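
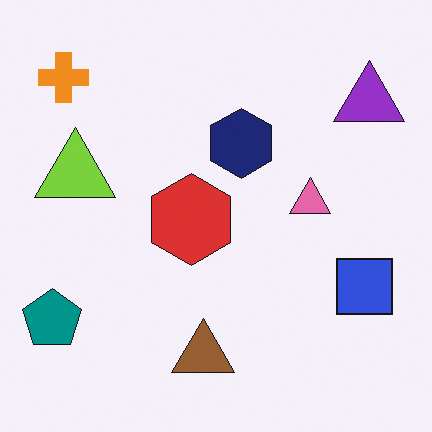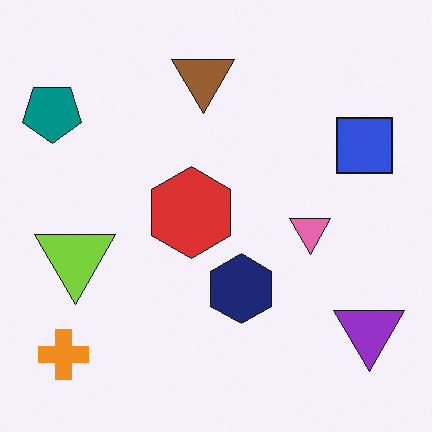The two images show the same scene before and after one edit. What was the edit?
The transformation is: flipped vertically (top ↔ bottom).

The orange cross is in the top-left of the first image and the bottom-left of the second — shapes on opposite sides of the horizontal midline have swapped in a mirror flip.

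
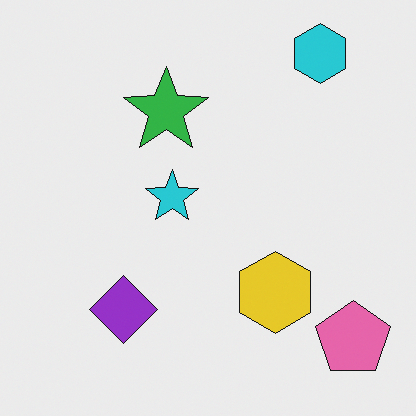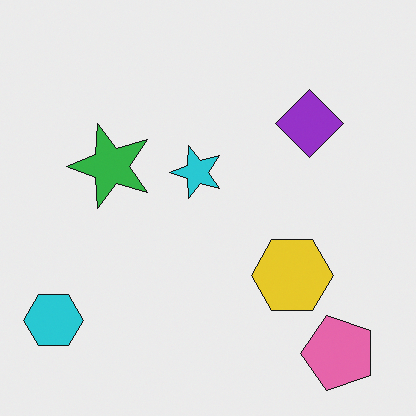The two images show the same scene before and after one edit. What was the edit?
Transposed (reflected across the top-left ↔ bottom-right diagonal).

Shapes have swapped their row and column positions — what was in the top-right is now in the bottom-left — a diagonal reflection.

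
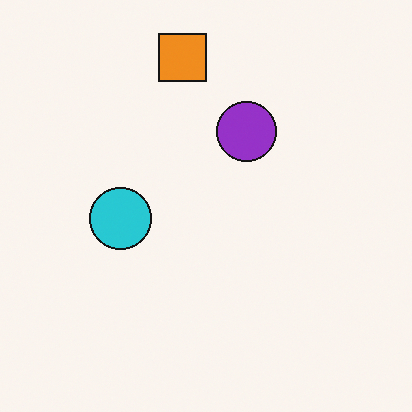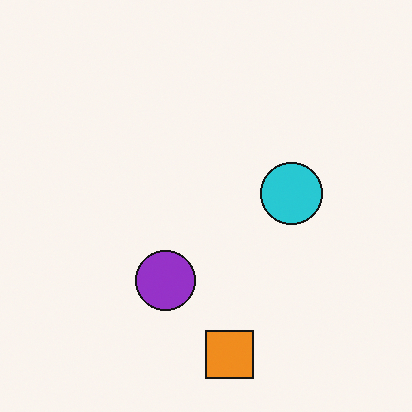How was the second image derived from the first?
The transformation is: rotated 180°.

The orange square sits in the top of the first image and the bottom of the second — consistent with a whole-image 180° rotation.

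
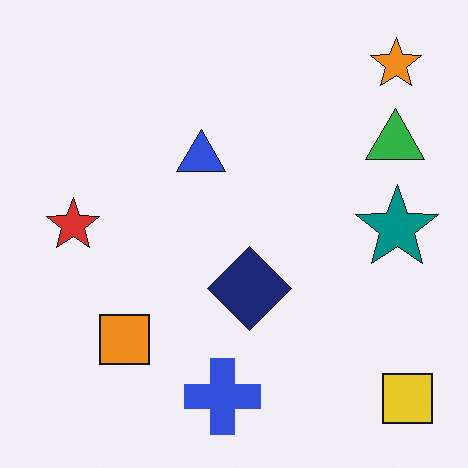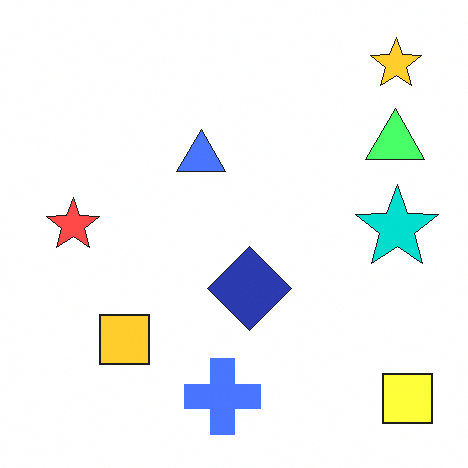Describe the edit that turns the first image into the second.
Brightened a lot.

Every pixel — background and shapes alike — is uniformly brightened.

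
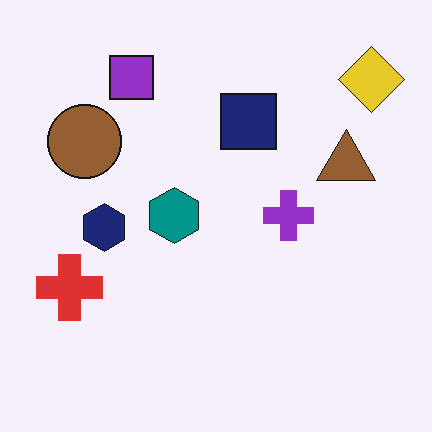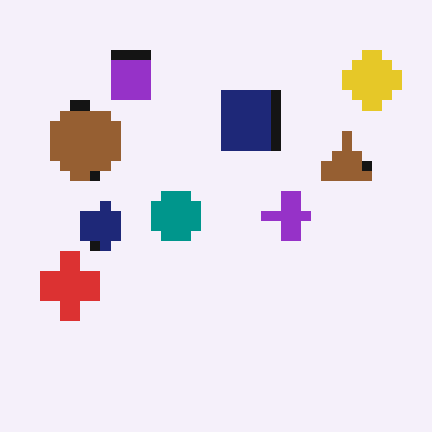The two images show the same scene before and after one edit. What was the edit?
This is the original image coarsely pixelated.

Shapes are reduced to large square blocks; fine edges and outlines are lost — a downscale-then-upscale (mosaic) effect.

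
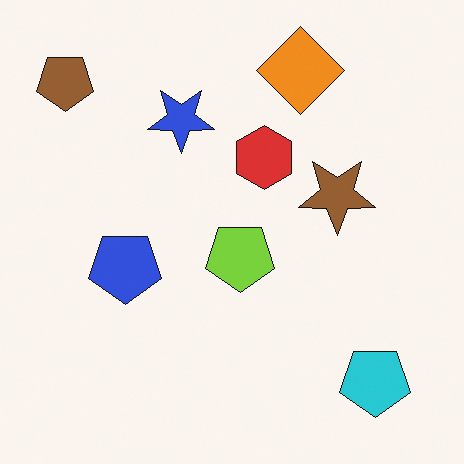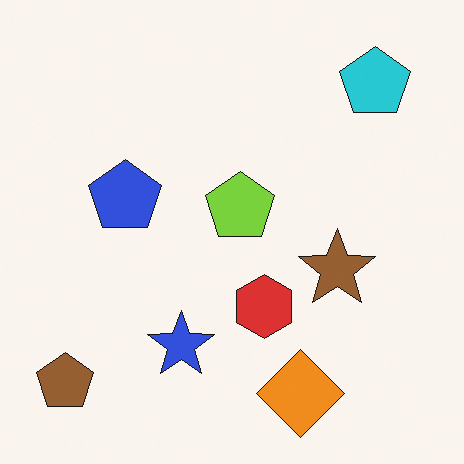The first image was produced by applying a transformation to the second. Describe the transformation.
It was flipped vertically (top ↔ bottom).

The orange diamond is in the bottom of the second image and the top of the first — shapes on opposite sides of the horizontal midline have swapped in a mirror flip.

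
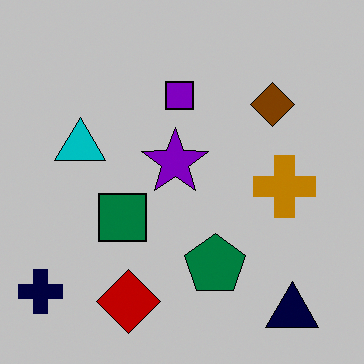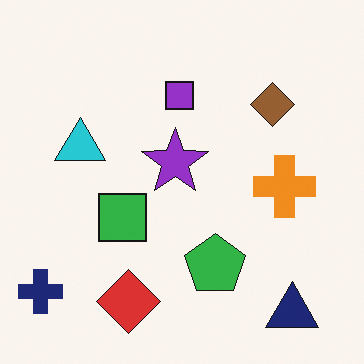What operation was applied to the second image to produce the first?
Aggressively posterized.

Each flat color has snapped to a coarser quantized level — most visibly, the near-white background has dropped to a flat grey.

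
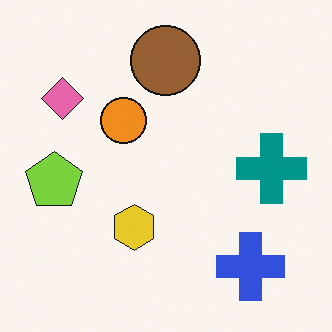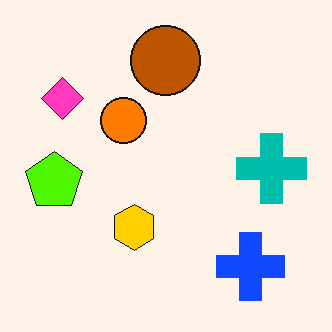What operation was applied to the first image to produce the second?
The transformation is: heavily oversaturated.

All colors are more vivid — a global saturation change.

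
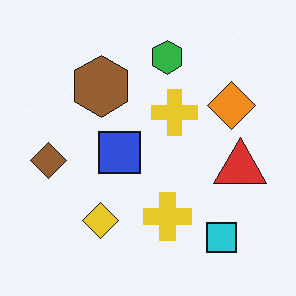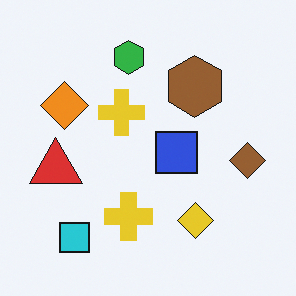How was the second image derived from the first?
Flipped horizontally (left ↔ right).

The brown diamond is in the left of the first image and the right of the second — shapes on opposite sides of the vertical midline have swapped in a mirror flip.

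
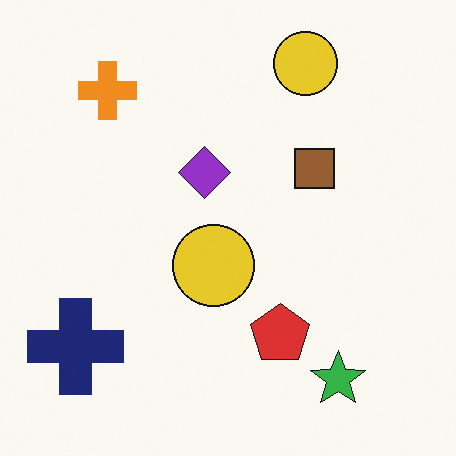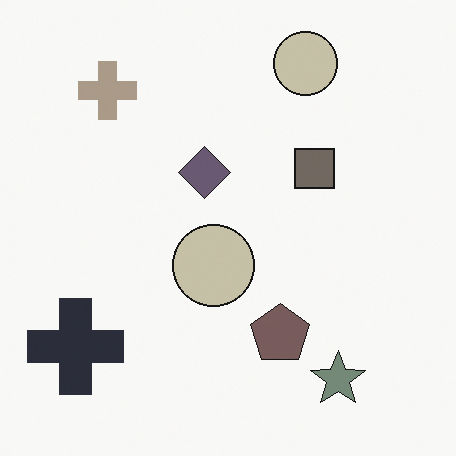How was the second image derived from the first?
The second image is the first made much more muted (saturation change).

All colors are more muted and greyish — a global saturation change.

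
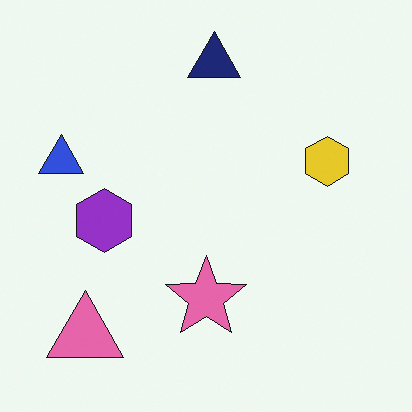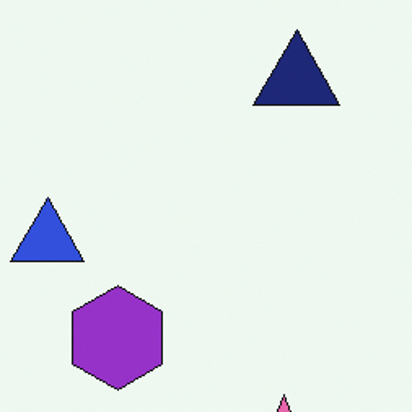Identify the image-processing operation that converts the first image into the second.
The transformation is: cropped tightly and scaled back up.

The visible shapes are larger and the field of view is narrower; shapes near the original edges may be partly or wholly outside the frame — a crop-and-rescale.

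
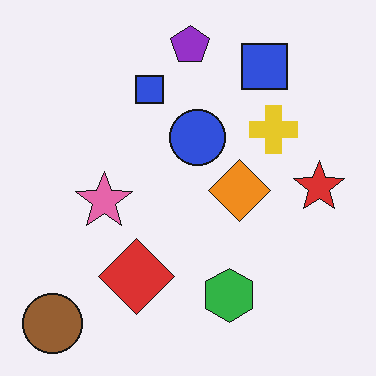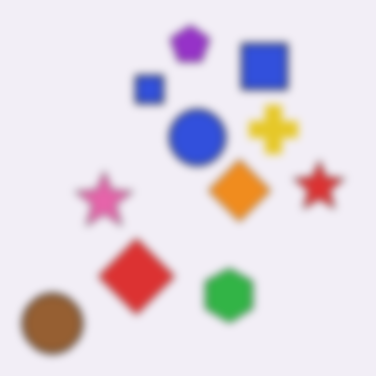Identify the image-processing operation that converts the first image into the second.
The second image is the first noticeably gaussian-blurred.

Shape edges and outlines are uniformly softened across the whole image.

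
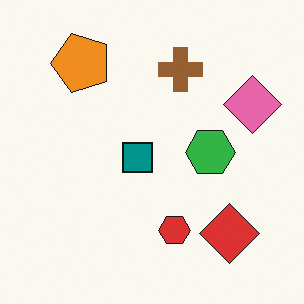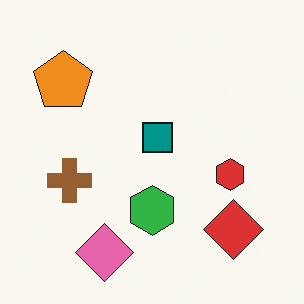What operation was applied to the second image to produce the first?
It was transposed (reflected across the top-left ↔ bottom-right diagonal).

Shapes have swapped their row and column positions — what was in the top-right is now in the bottom-left — a diagonal reflection.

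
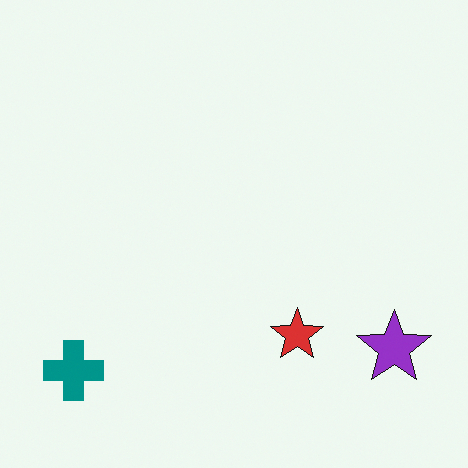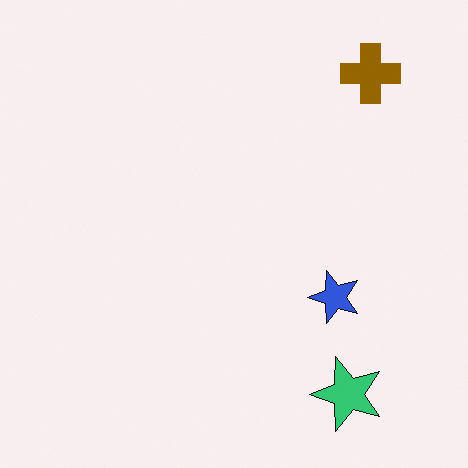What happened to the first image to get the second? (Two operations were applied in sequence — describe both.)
The image was transposed (reflected across the top-left ↔ bottom-right diagonal), then hue-shifted through roughly half the color wheel.

Shapes have swapped their row and column positions — what was in the top-right is now in the bottom-left — a diagonal reflection. Every shape's color has rotated by the same amount around the hue wheel — a uniform hue shift.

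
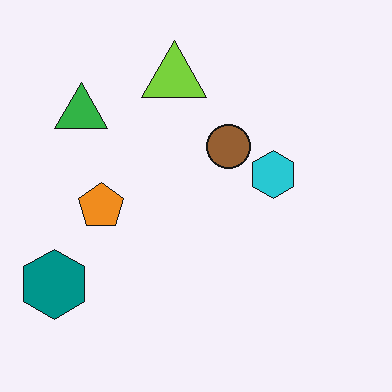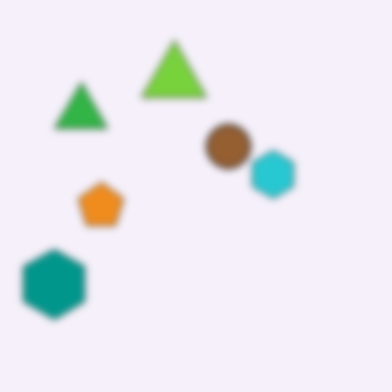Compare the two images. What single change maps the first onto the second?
The image was moderately blurred.

Shape edges and outlines are uniformly softened across the whole image.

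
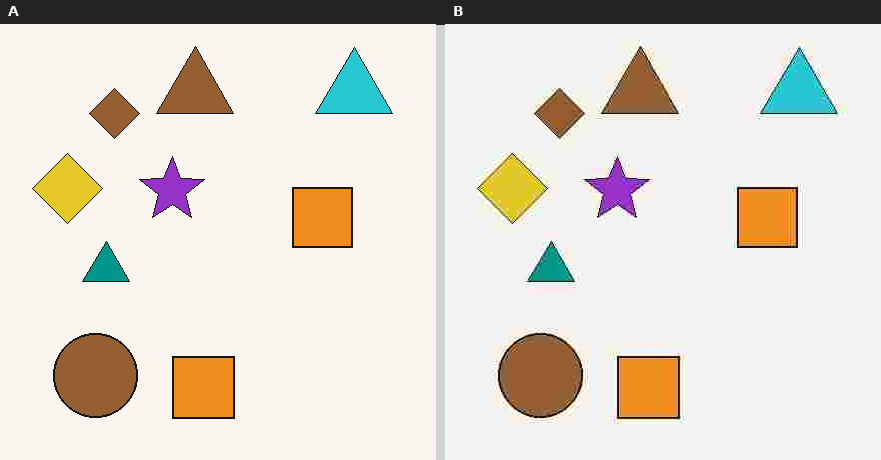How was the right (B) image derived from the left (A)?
The transformation is: degraded with heavy JPEG compression.

Blocky 8×8 compression artifacts appear around shape edges and the flat background shows ringing — characteristic JPEG degradation.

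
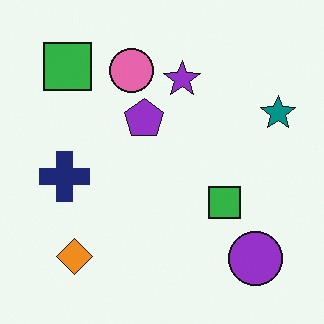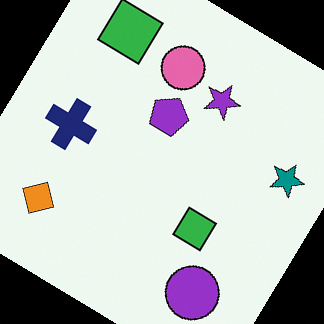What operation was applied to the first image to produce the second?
The image was rotated clockwise by a large amount — several tens of degrees.

Every shape is tilted by the same angle and the image corners show triangular fill wedges — a whole-image rotation by a non-right angle.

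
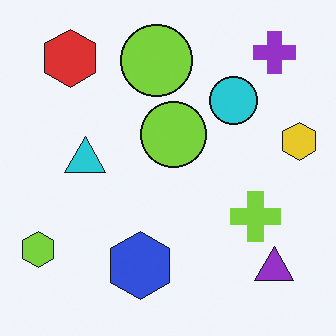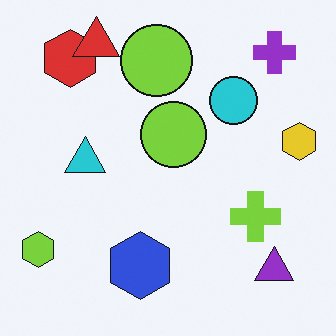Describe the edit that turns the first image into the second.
It was overlaid with an additional red triangle.

A red triangle appears in the second image that is absent from the first.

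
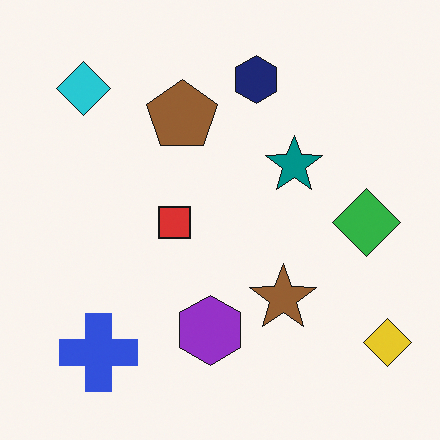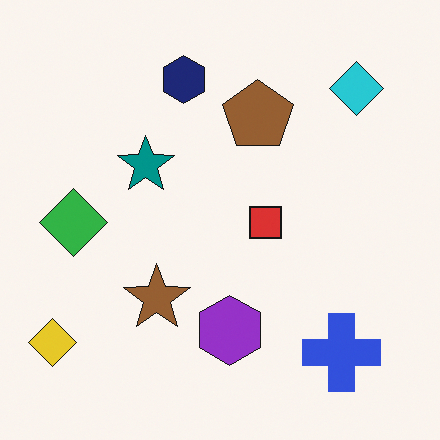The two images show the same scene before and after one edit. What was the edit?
The image was flipped horizontally (left ↔ right).

The yellow diamond is in the bottom-right of the first image and the bottom-left of the second — shapes on opposite sides of the vertical midline have swapped in a mirror flip.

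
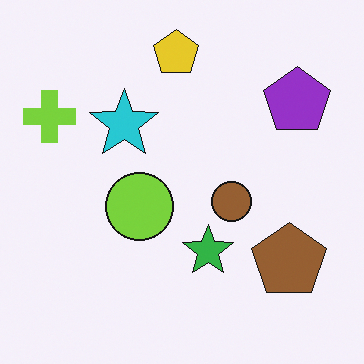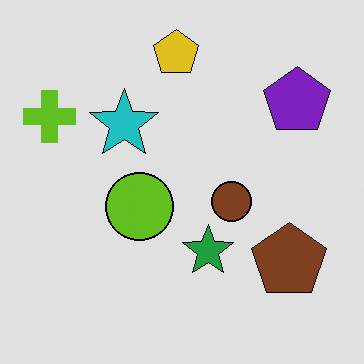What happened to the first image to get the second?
The second image is the first posterized to a reduced palette.

Each flat color has snapped to a coarser quantized level — most visibly, the near-white background has dropped to a flat grey.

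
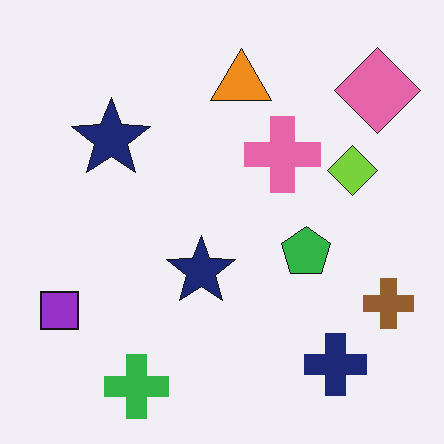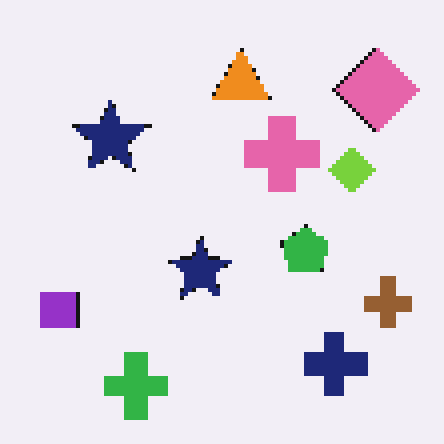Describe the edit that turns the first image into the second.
The transformation is: mildly pixelated.

Shapes are reduced to large square blocks; fine edges and outlines are lost — a downscale-then-upscale (mosaic) effect.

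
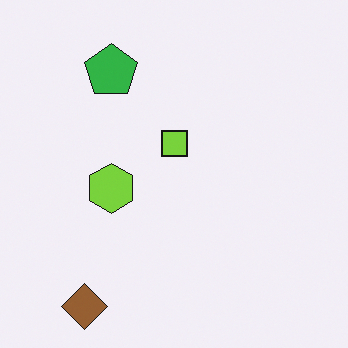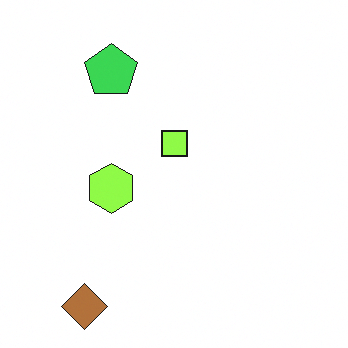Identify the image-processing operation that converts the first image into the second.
The image was slightly brightened.

Every pixel — background and shapes alike — is uniformly brightened.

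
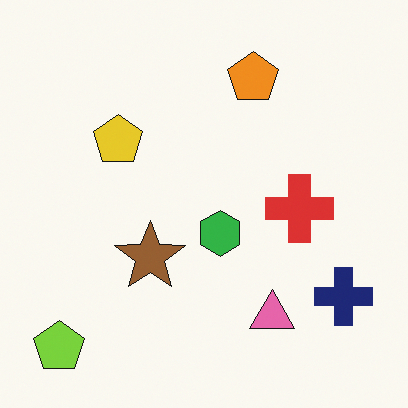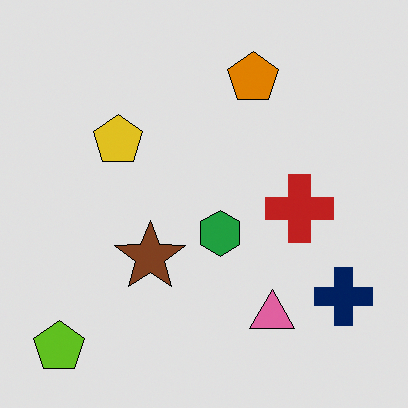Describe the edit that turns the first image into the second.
This is the original image posterized to a reduced palette.

Each flat color has snapped to a coarser quantized level — most visibly, the near-white background has dropped to a flat grey.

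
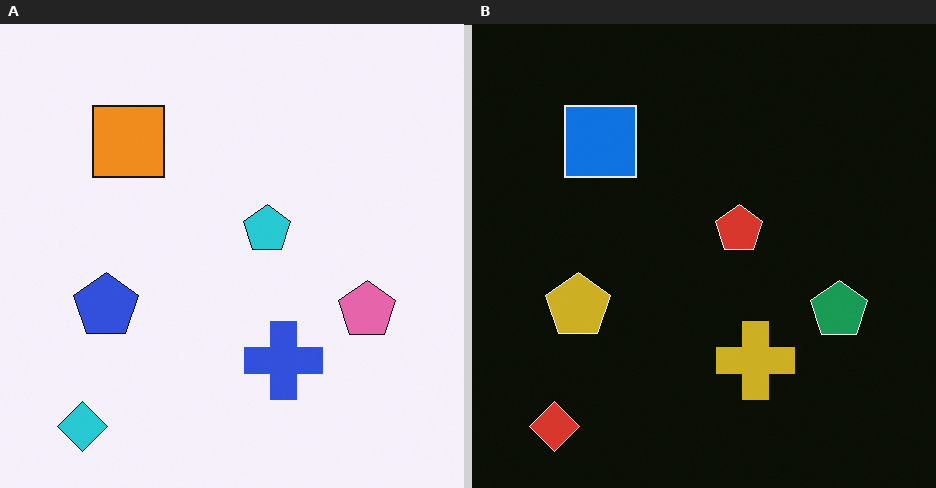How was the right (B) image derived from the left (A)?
The transformation is: color-inverted (negative).

The light background has become dark and every shape's color is its complement — a photographic negative.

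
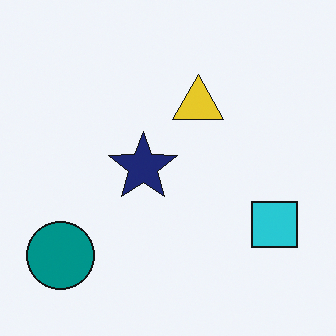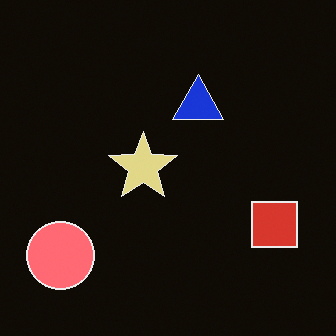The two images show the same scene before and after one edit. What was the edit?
Color-inverted (negative).

The light background has become dark and every shape's color is its complement — a photographic negative.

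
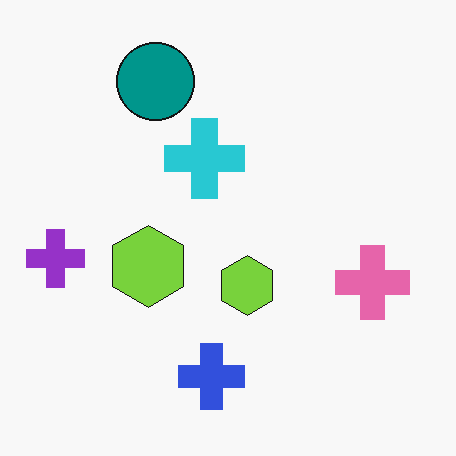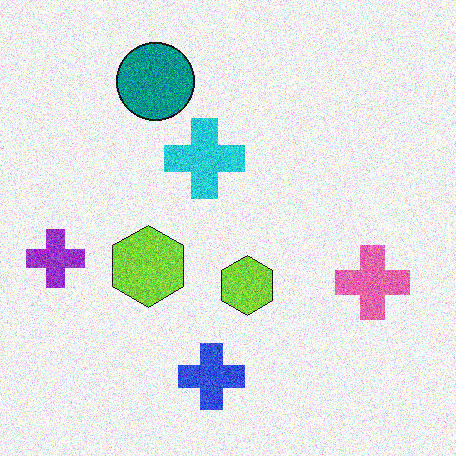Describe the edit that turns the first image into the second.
The image was degraded with strong gaussian noise.

Random speckle covers the whole image, including the flat background.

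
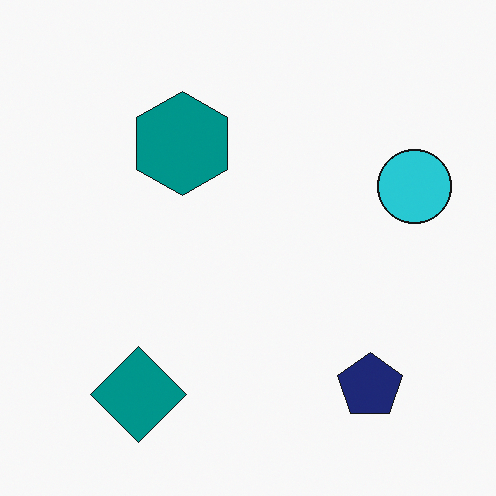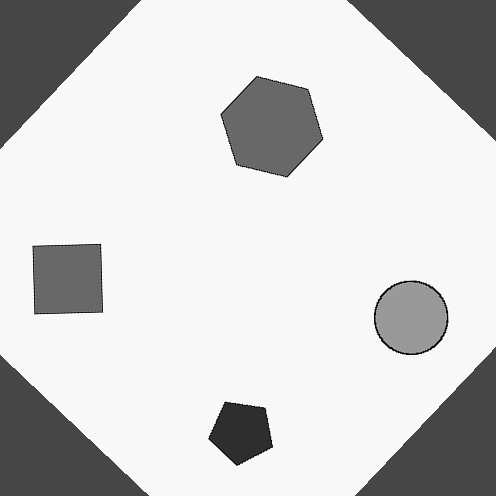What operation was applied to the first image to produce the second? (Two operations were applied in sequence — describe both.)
This is the original image converted to grayscale, then rotated clockwise by a large amount — several tens of degrees.

All color is removed — every shape is now a shade of grey. Every shape is tilted by the same angle and the image corners show triangular fill wedges — a whole-image rotation by a non-right angle.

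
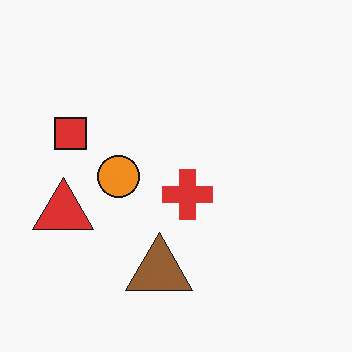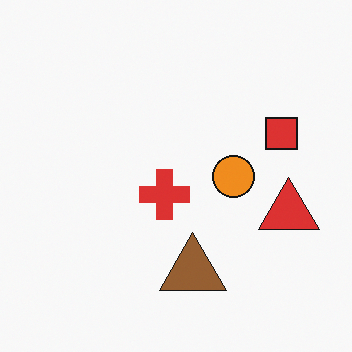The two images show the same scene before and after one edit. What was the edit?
This is the original image flipped horizontally (left ↔ right).

The red triangle is in the left of the first image and the right of the second — shapes on opposite sides of the vertical midline have swapped in a mirror flip.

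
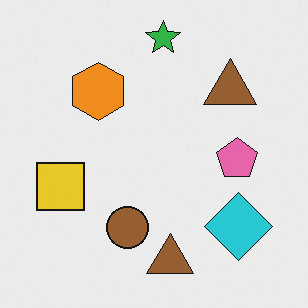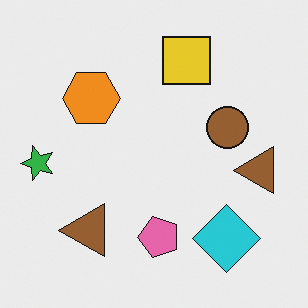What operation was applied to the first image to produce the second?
The transformation is: transposed (reflected across the top-left ↔ bottom-right diagonal).

Shapes have swapped their row and column positions — what was in the top-right is now in the bottom-left — a diagonal reflection.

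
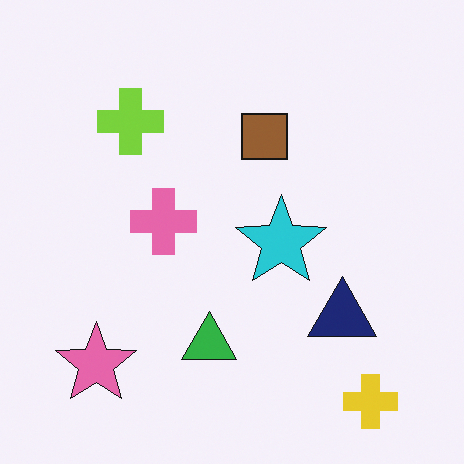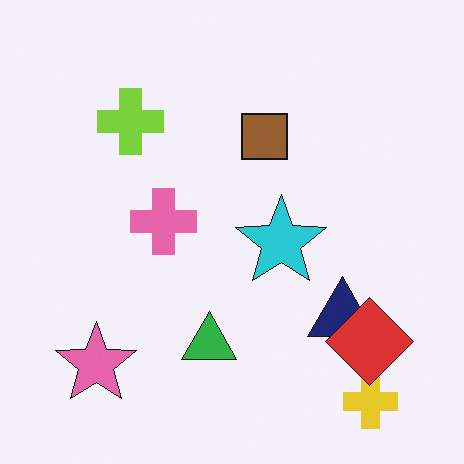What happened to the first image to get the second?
This is the original image overlaid with an additional red diamond.

A red diamond appears in the second image that is absent from the first.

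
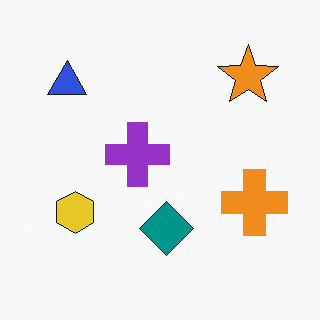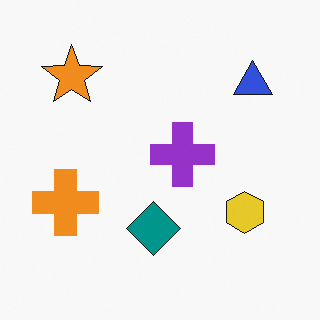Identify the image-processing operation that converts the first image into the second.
This is the original image flipped horizontally (left ↔ right).

The orange cross is in the right of the first image and the left of the second — shapes on opposite sides of the vertical midline have swapped in a mirror flip.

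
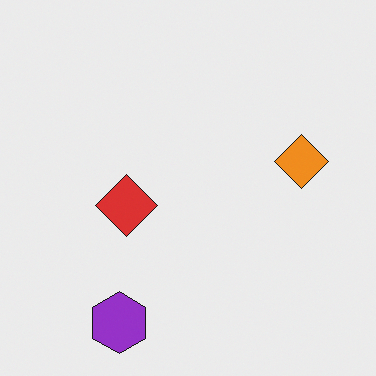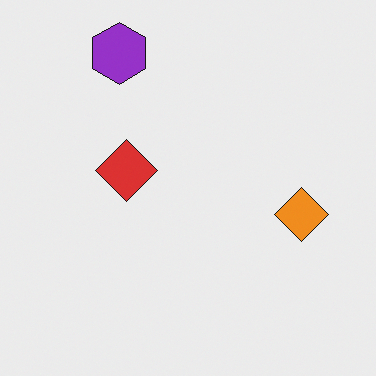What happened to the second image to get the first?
Flipped vertically (top ↔ bottom).

The purple hexagon is in the top-left of the second image and the bottom-left of the first — shapes on opposite sides of the horizontal midline have swapped in a mirror flip.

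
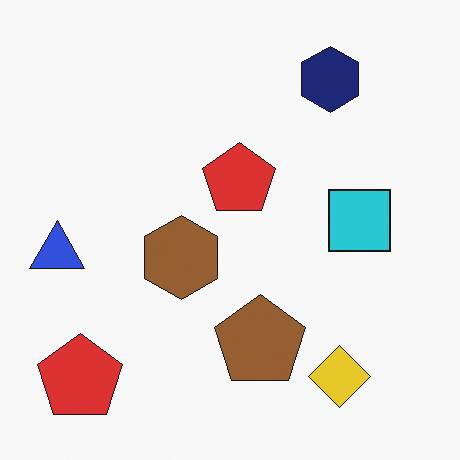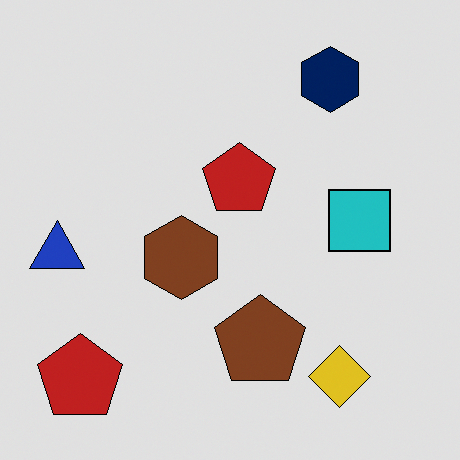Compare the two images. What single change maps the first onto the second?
It was moderately posterized.

Each flat color has snapped to a coarser quantized level — most visibly, the near-white background has dropped to a flat grey.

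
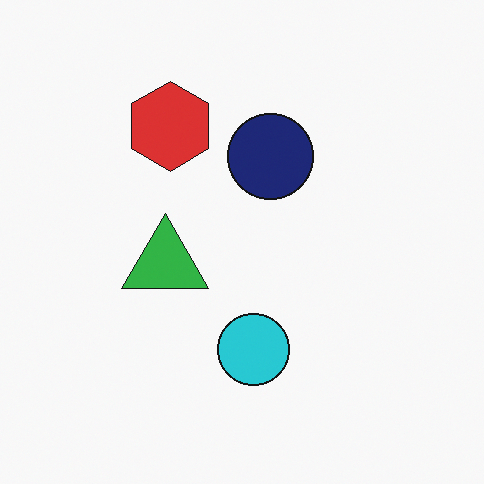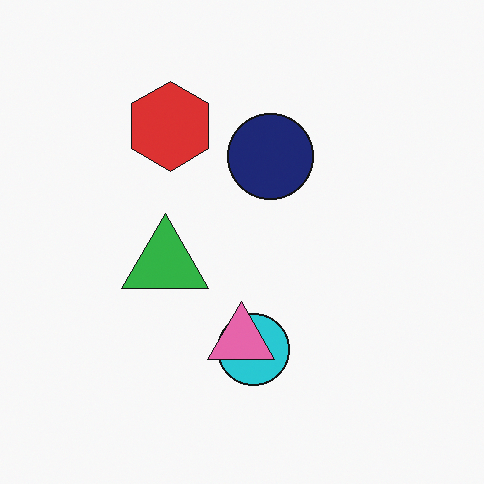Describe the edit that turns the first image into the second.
Overlaid with an additional pink triangle.

A pink triangle appears in the second image that is absent from the first.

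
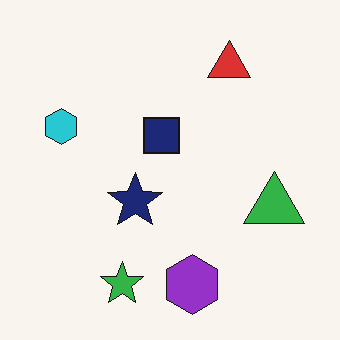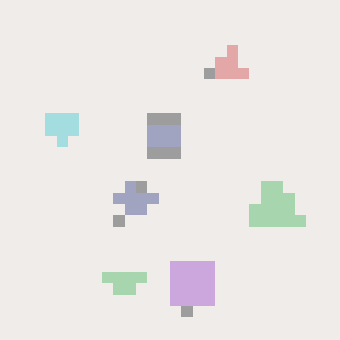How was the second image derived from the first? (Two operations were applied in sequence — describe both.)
It was heavily pixelated into large blocks, then given much lower contrast.

Shapes are reduced to large square blocks; fine edges and outlines are lost — a downscale-then-upscale (mosaic) effect. Tones are pushed toward mid-grey across the whole image — a global contrast change.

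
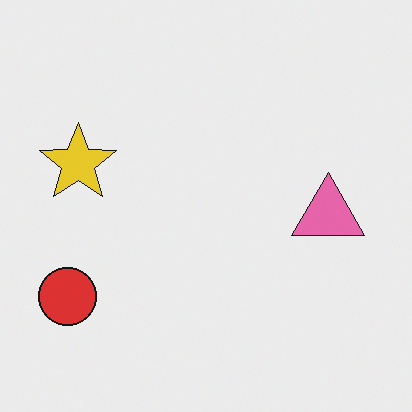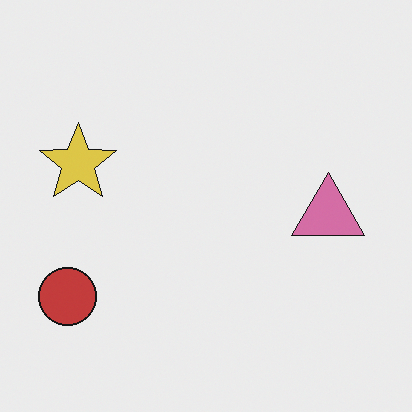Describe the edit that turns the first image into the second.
The image was slightly desaturated.

All colors are more muted and greyish — a global saturation change.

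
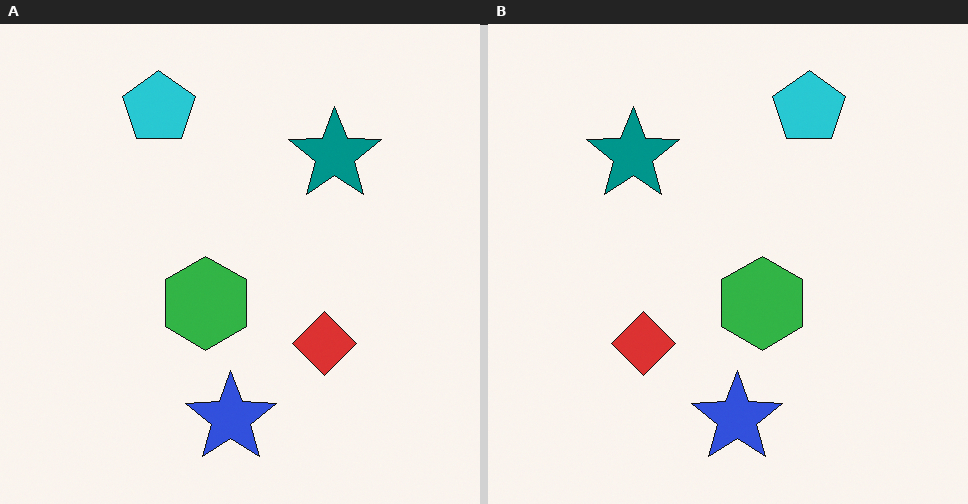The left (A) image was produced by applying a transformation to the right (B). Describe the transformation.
Flipped horizontally (left ↔ right).

The teal star is in the top-left of the right (B) image and the top-right of the left (A) — shapes on opposite sides of the vertical midline have swapped in a mirror flip.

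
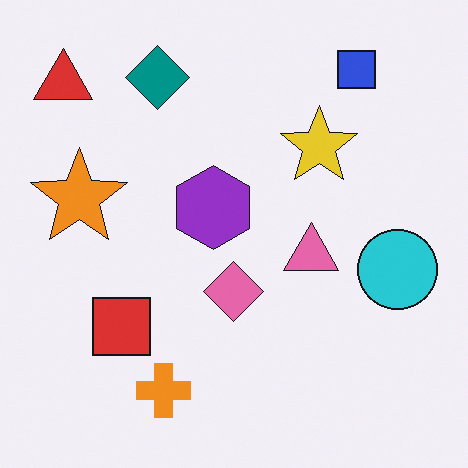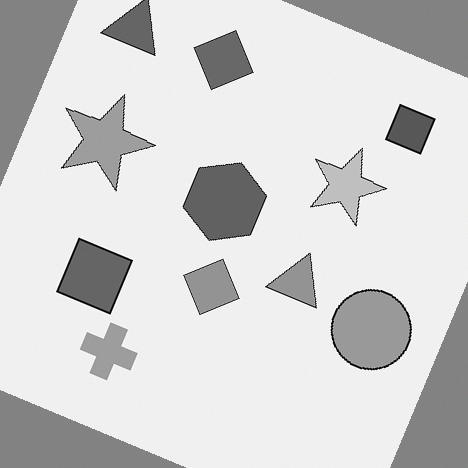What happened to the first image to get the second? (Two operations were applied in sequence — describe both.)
The second image is the first converted to grayscale, then rotated clockwise by a clearly visible amount.

All color is removed — every shape is now a shade of grey. Every shape is tilted by the same angle and the image corners show triangular fill wedges — a whole-image rotation by a non-right angle.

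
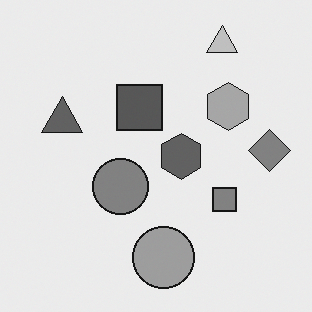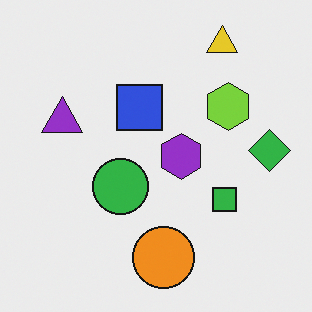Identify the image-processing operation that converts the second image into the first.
The image was converted to grayscale.

All color is removed — every shape is now a shade of grey.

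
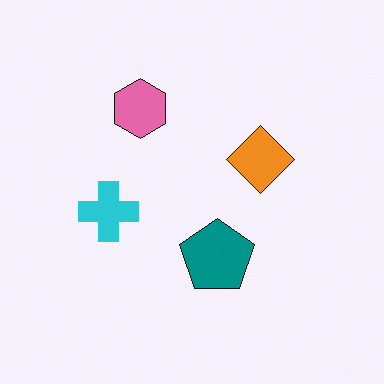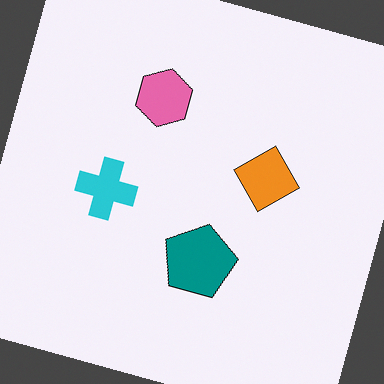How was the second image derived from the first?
The second image is the first rotated clockwise by a clearly visible amount.

Every shape is tilted by the same angle and the image corners show triangular fill wedges — a whole-image rotation by a non-right angle.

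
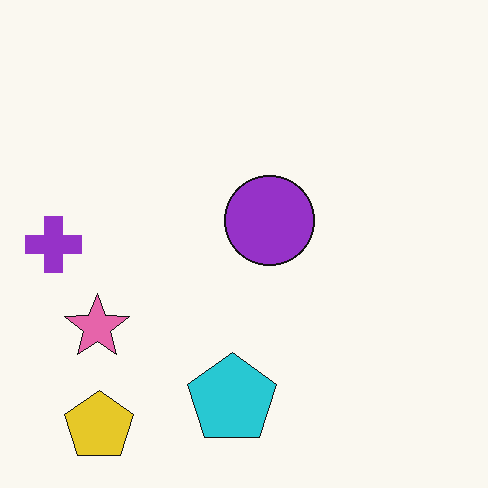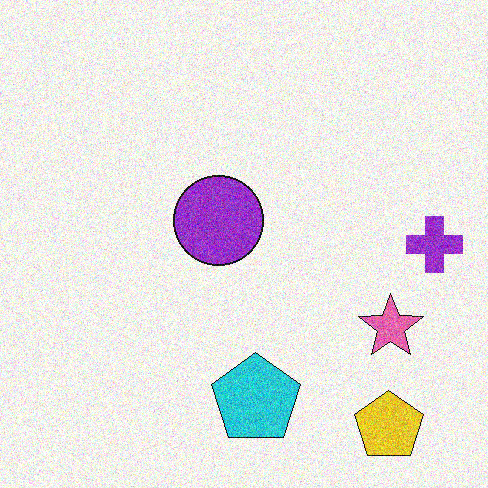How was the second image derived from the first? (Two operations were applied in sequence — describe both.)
It was flipped horizontally (left ↔ right), then degraded with moderate additive noise.

The purple cross is in the left of the first image and the right of the second — shapes on opposite sides of the vertical midline have swapped in a mirror flip. Random speckle covers the whole image, including the flat background.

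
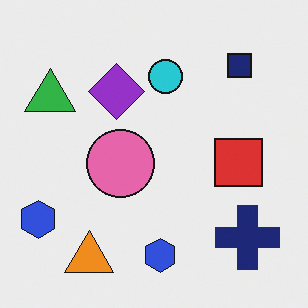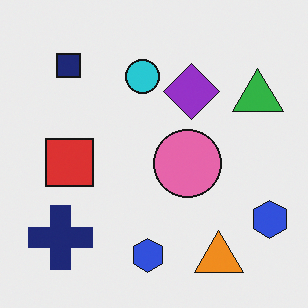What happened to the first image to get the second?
The image was flipped horizontally (left ↔ right).

The green triangle is in the top-left of the first image and the top-right of the second — shapes on opposite sides of the vertical midline have swapped in a mirror flip.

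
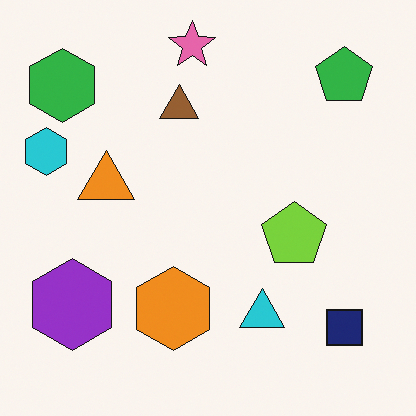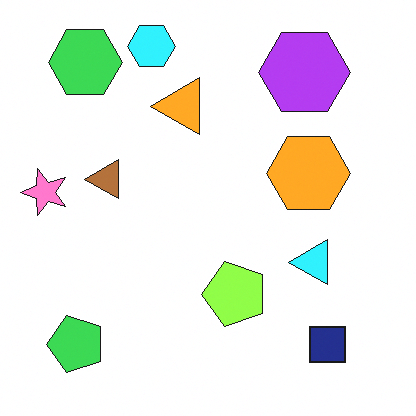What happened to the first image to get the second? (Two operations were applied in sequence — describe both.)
It was slightly brightened, then transposed (reflected across the top-left ↔ bottom-right diagonal).

Every pixel — background and shapes alike — is uniformly brightened. Shapes have swapped their row and column positions — what was in the top-right is now in the bottom-left — a diagonal reflection.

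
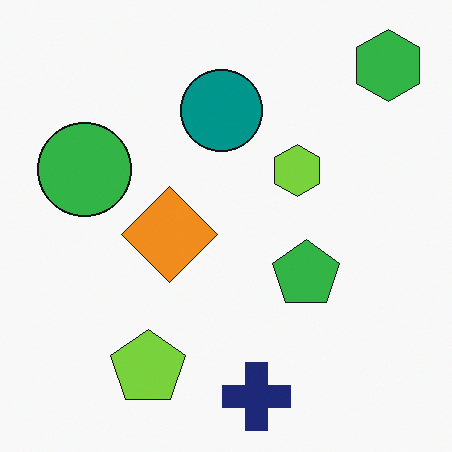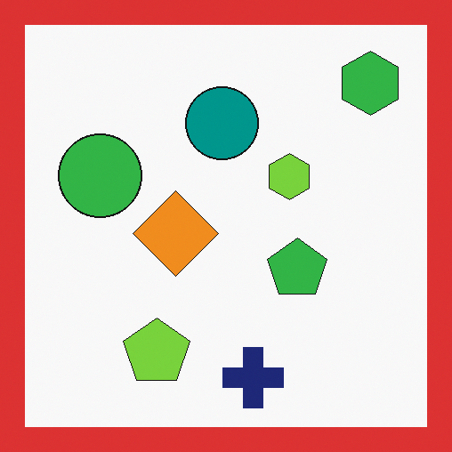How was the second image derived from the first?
Framed with a red border.

A solid red frame runs around the edge of the second image, with the content slightly shrunk inside it.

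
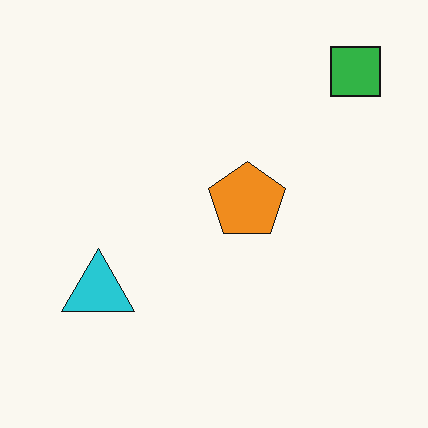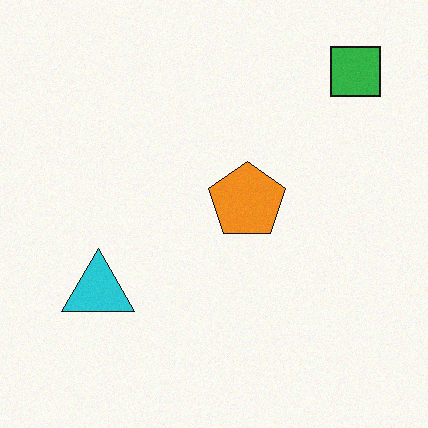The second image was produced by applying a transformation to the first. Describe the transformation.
The transformation is: degraded with subtle gaussian noise.

Random speckle covers the whole image, including the flat background.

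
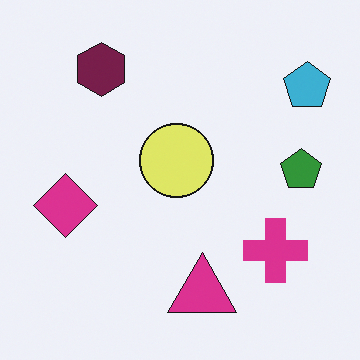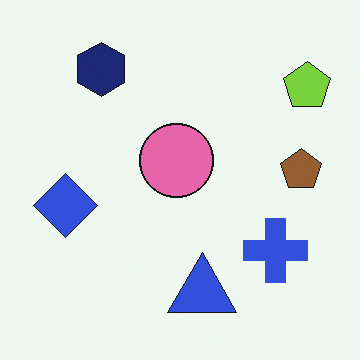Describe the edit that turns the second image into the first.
Hue-shifted through roughly a third of the color wheel.

Every shape's color has rotated by the same amount around the hue wheel — a uniform hue shift.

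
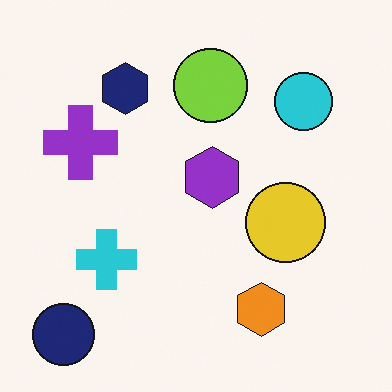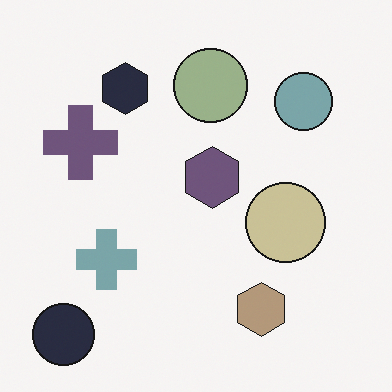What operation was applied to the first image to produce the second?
The second image is the first made much more muted (saturation change).

All colors are more muted and greyish — a global saturation change.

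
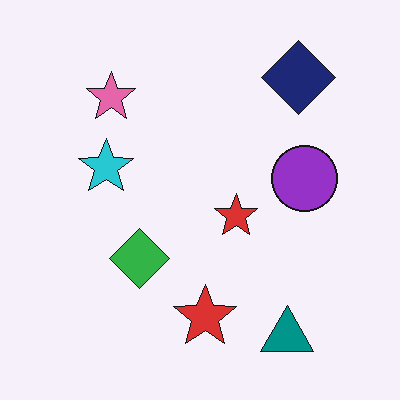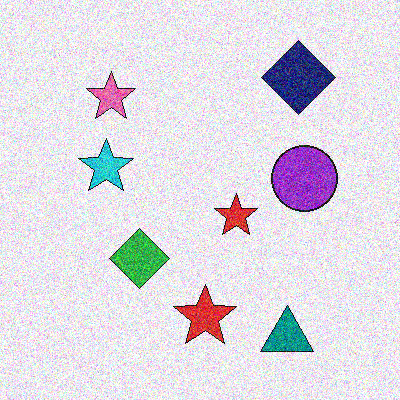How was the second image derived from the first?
This is the original image degraded with heavy additive noise.

Random speckle covers the whole image, including the flat background.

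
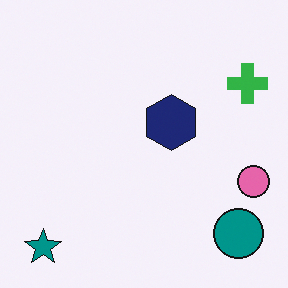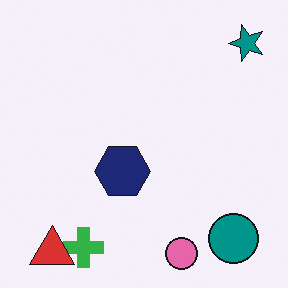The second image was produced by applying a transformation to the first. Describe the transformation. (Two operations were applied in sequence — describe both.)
The second image is the first transposed (reflected across the top-left ↔ bottom-right diagonal), then overlaid with an additional red triangle.

Shapes have swapped their row and column positions — what was in the top-right is now in the bottom-left — a diagonal reflection. A red triangle appears in the second image that is absent from the first.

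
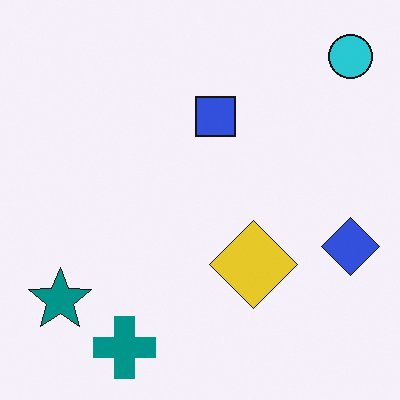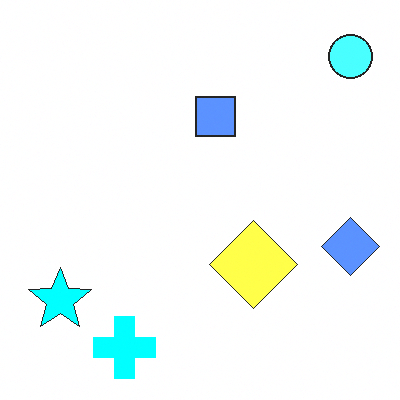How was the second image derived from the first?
The image was noticeably brightened.

Every pixel — background and shapes alike — is uniformly brightened.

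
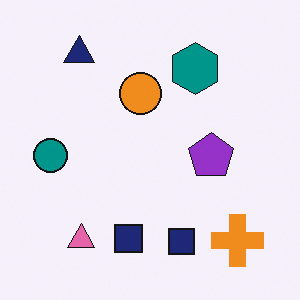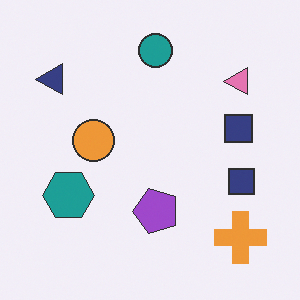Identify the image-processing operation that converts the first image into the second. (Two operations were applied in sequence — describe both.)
Transposed (reflected across the top-left ↔ bottom-right diagonal), then given slightly reduced contrast.

Shapes have swapped their row and column positions — what was in the top-right is now in the bottom-left — a diagonal reflection. Tones are pushed toward mid-grey across the whole image — a global contrast change.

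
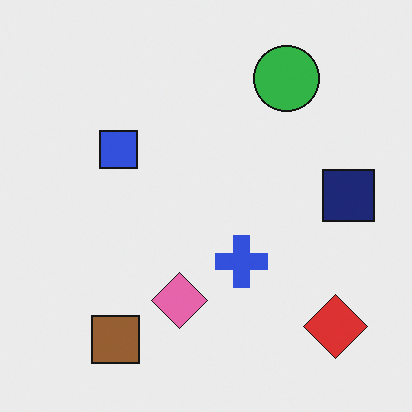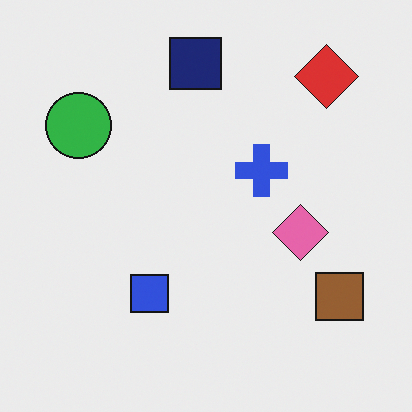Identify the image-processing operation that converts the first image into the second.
It was rotated 90° counter-clockwise.

The red diamond sits in the bottom-right of the first image and the top-right of the second — consistent with a whole-image 90° counter-clockwise rotation.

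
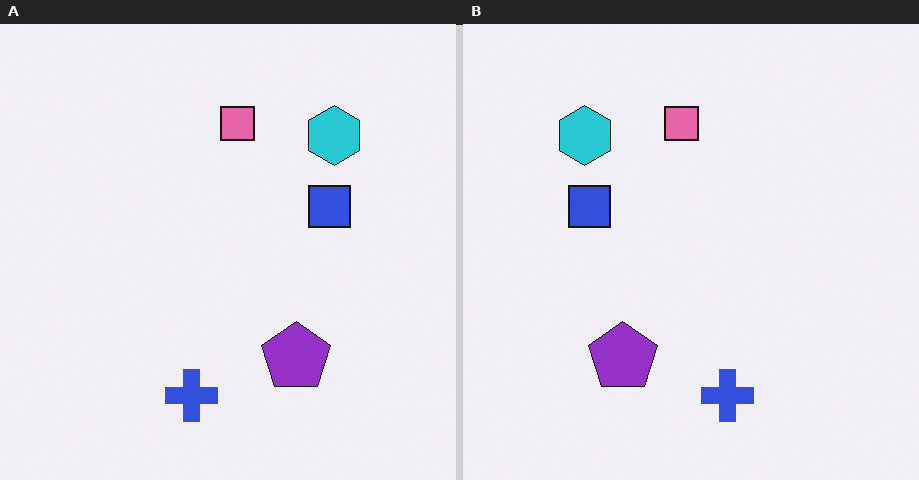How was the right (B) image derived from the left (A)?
It was flipped horizontally (left ↔ right).

The cyan hexagon is in the top-right of the left (A) image and the top-left of the right (B) — shapes on opposite sides of the vertical midline have swapped in a mirror flip.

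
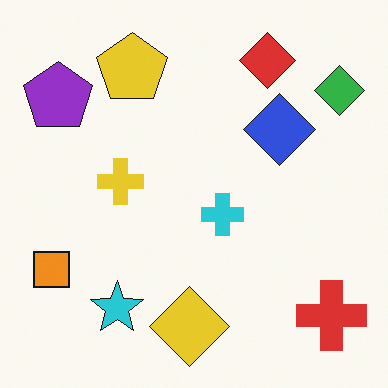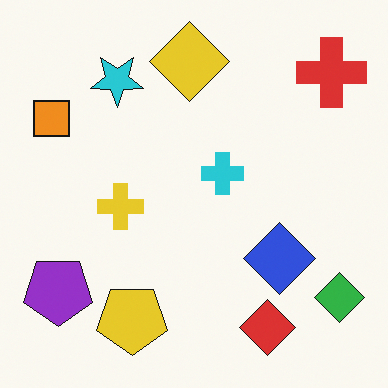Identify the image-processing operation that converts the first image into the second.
The transformation is: flipped vertically (top ↔ bottom).

The red diamond is in the top-right of the first image and the bottom-right of the second — shapes on opposite sides of the horizontal midline have swapped in a mirror flip.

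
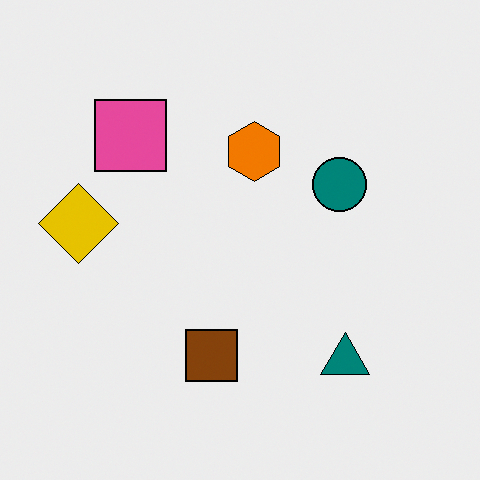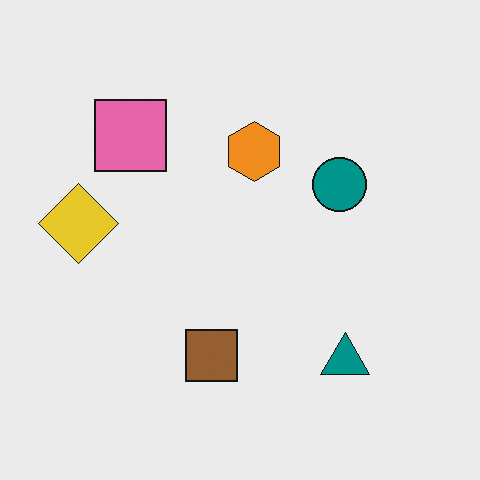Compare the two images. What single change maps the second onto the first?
It was given slightly increased contrast.

Tones are pushed away from mid-grey across the whole image — a global contrast change.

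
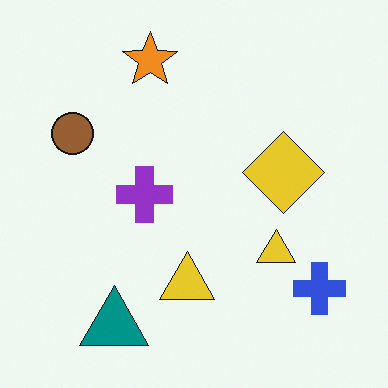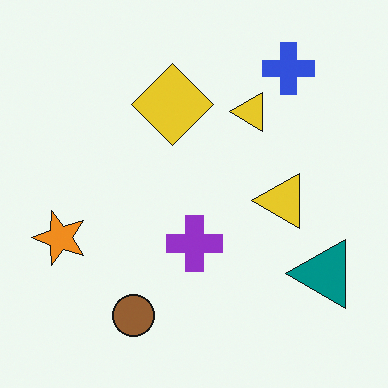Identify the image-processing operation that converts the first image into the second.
Rotated 90° counter-clockwise.

The blue cross sits in the bottom-right of the first image and the top-right of the second — consistent with a whole-image 90° counter-clockwise rotation.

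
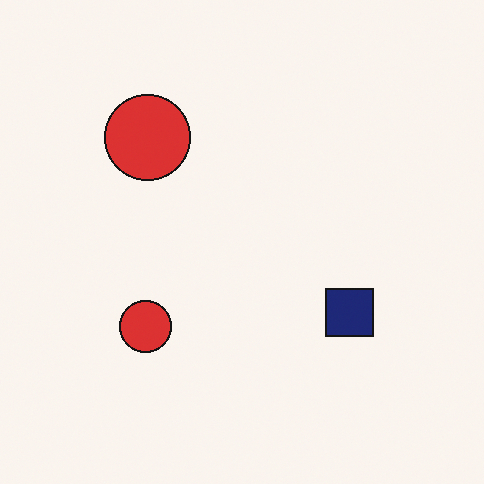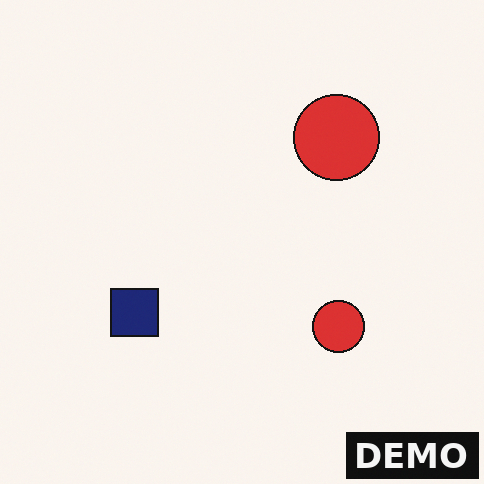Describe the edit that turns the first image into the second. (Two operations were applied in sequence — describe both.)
The image was flipped horizontally (left ↔ right), then watermarked with the text "DEMO" in the lower-right corner.

The navy square is in the right of the first image and the left of the second — shapes on opposite sides of the vertical midline have swapped in a mirror flip. A dark label reading "DEMO" appears in the lower-right corner.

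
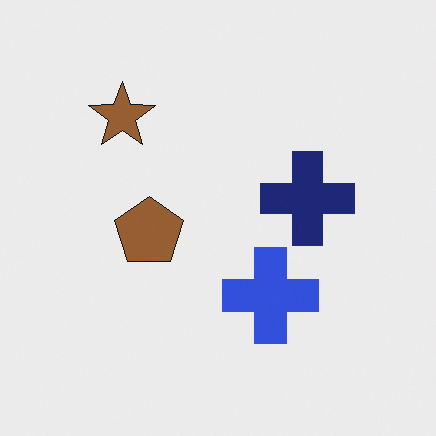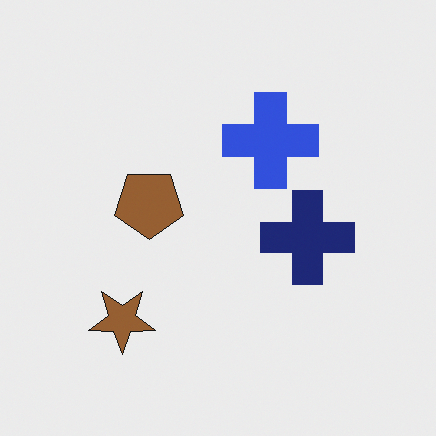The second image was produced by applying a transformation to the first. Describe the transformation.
This is the original image flipped vertically (top ↔ bottom).

The brown star is in the top-left of the first image and the bottom-left of the second — shapes on opposite sides of the horizontal midline have swapped in a mirror flip.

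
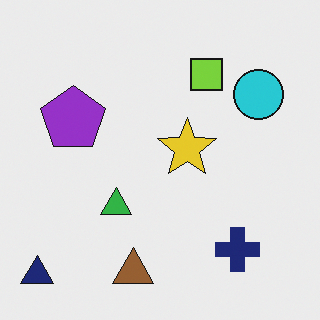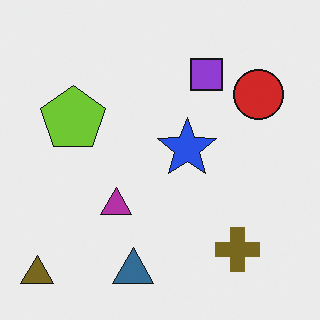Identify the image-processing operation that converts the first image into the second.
This is the original image hue-shifted through roughly half the color wheel.

Every shape's color has rotated by the same amount around the hue wheel — a uniform hue shift.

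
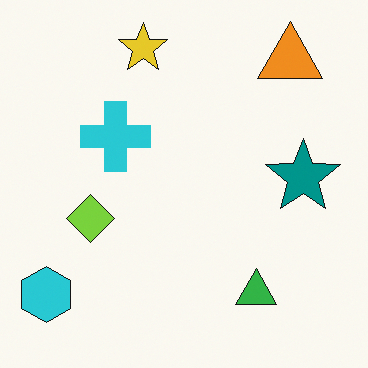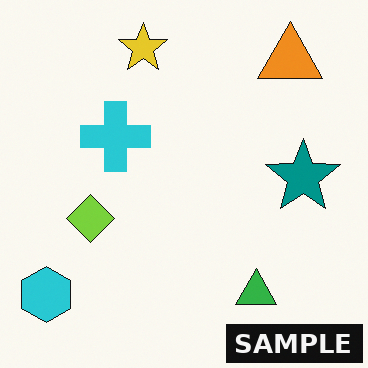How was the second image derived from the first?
The transformation is: watermarked with the text "SAMPLE" in the lower-right corner.

A dark label reading "SAMPLE" appears in the lower-right corner.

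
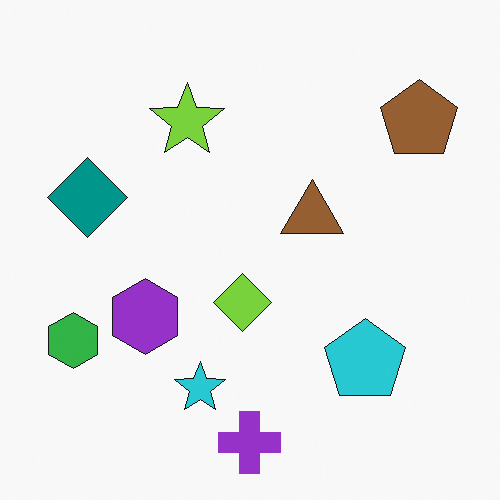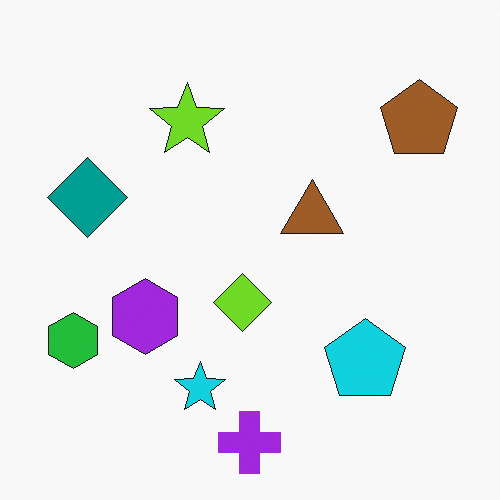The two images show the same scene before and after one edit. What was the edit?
It was slightly oversaturated.

All colors are more vivid — a global saturation change.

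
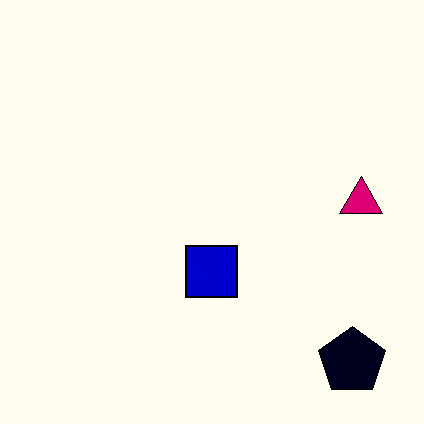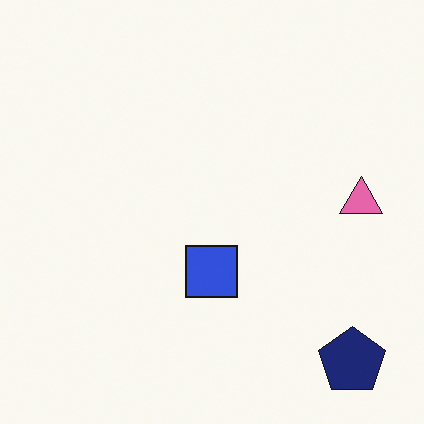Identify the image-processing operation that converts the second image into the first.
Boosted in contrast.

Tones are pushed away from mid-grey across the whole image — a global contrast change.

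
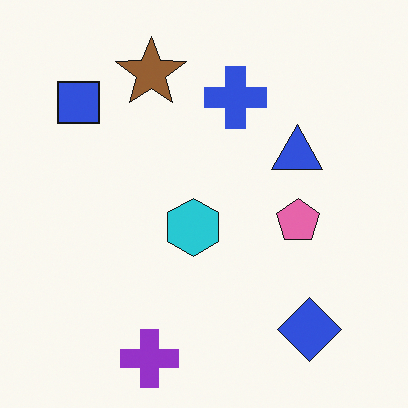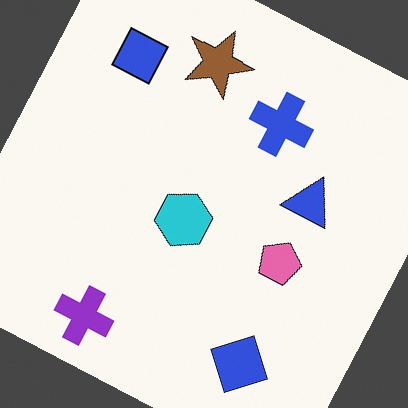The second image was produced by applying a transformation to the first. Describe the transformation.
This is the original image rotated clockwise by a clearly visible amount.

Every shape is tilted by the same angle and the image corners show triangular fill wedges — a whole-image rotation by a non-right angle.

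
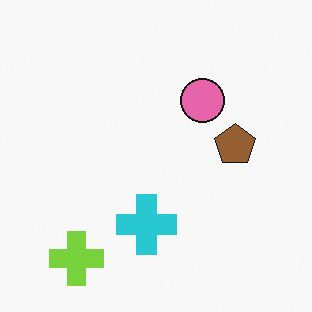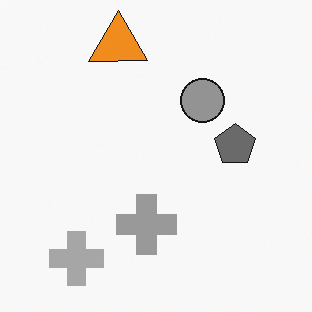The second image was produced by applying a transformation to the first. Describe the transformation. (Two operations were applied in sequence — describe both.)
This is the original image converted to grayscale, then overlaid with an additional orange triangle.

All color is removed — every shape is now a shade of grey. An orange triangle appears in the second image that is absent from the first.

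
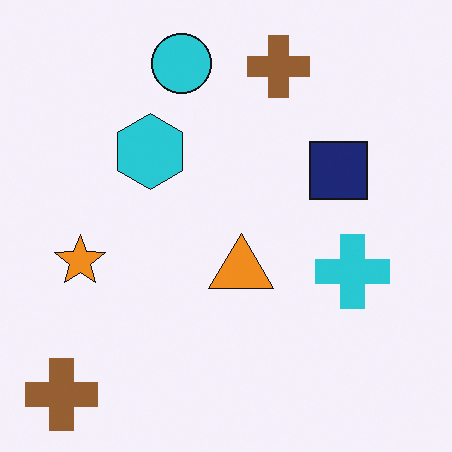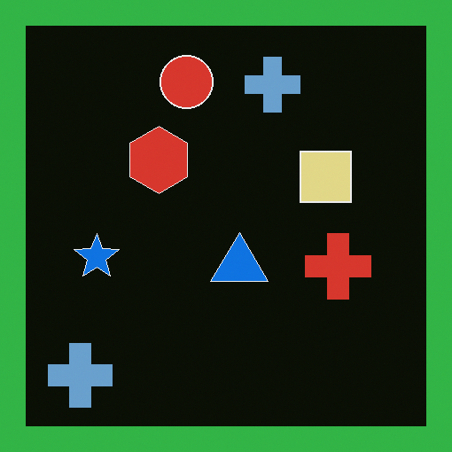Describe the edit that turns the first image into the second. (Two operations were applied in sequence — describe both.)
It was color-inverted (negative), then framed with a green border.

The light background has become dark and every shape's color is its complement — a photographic negative. A solid green frame runs around the edge of the second image, with the content slightly shrunk inside it.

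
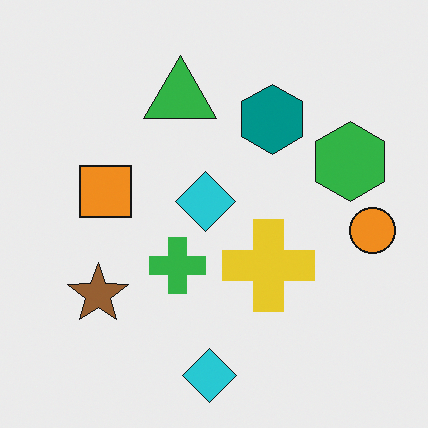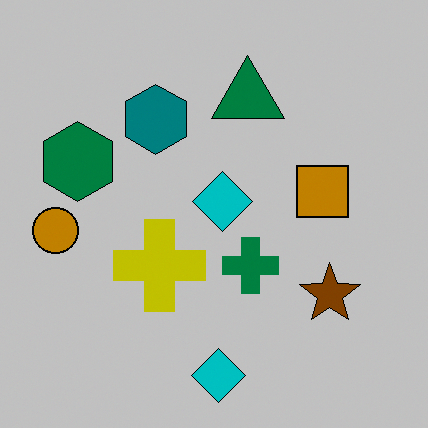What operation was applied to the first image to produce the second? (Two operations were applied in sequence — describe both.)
Aggressively posterized, then flipped horizontally (left ↔ right).

Each flat color has snapped to a coarser quantized level — most visibly, the near-white background has dropped to a flat grey. The orange circle is in the right of the first image and the left of the second — shapes on opposite sides of the vertical midline have swapped in a mirror flip.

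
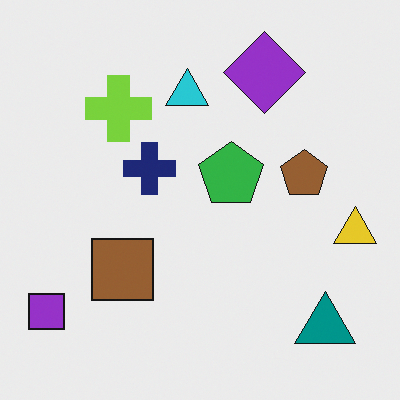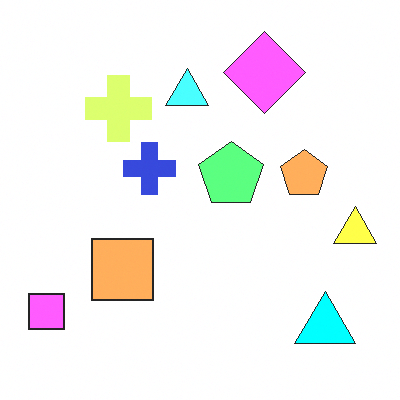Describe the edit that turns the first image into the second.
This is the original image substantially brightened.

Every pixel — background and shapes alike — is uniformly brightened.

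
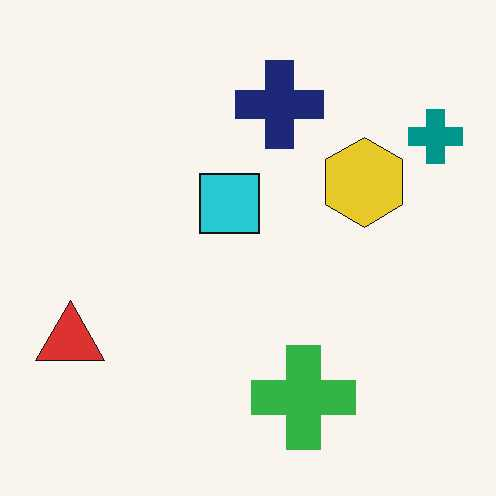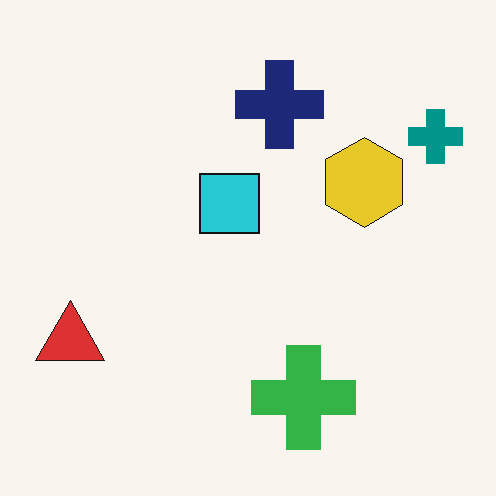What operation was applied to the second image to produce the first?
Given moderate JPEG compression.

Blocky 8×8 compression artifacts appear around shape edges and the flat background shows ringing — characteristic JPEG degradation.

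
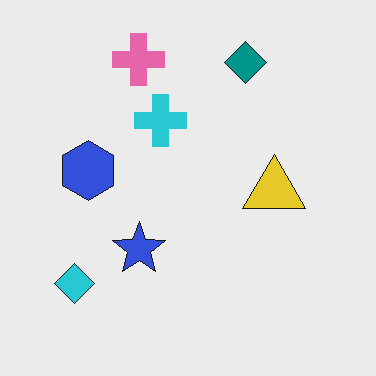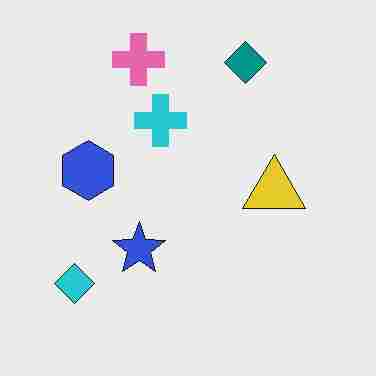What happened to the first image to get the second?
Heavily JPEG-compressed with obvious blocking artifacts.

Blocky 8×8 compression artifacts appear around shape edges and the flat background shows ringing — characteristic JPEG degradation.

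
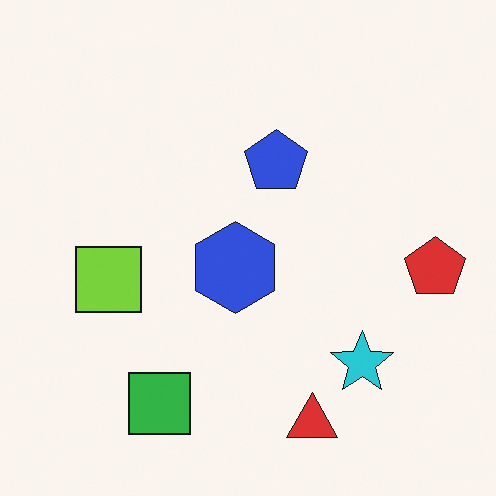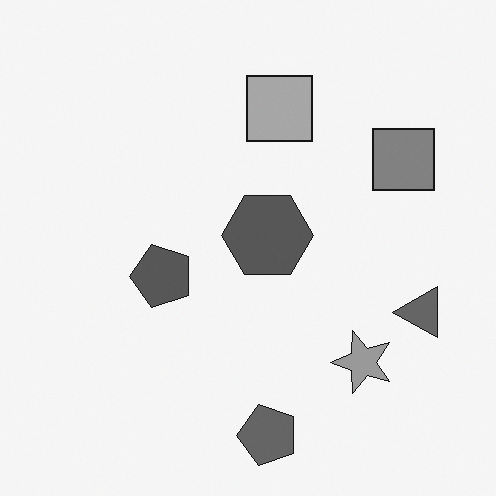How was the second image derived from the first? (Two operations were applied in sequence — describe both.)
The image was transposed (reflected across the top-left ↔ bottom-right diagonal), then converted to grayscale.

Shapes have swapped their row and column positions — what was in the top-right is now in the bottom-left — a diagonal reflection. All color is removed — every shape is now a shade of grey.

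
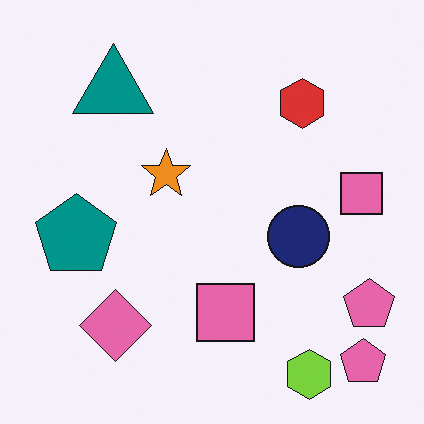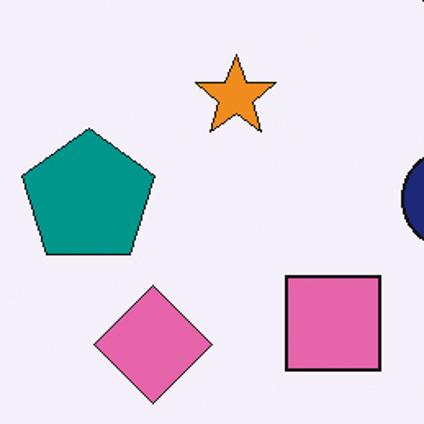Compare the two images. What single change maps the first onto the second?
Cropped tightly and scaled back up.

The visible shapes are larger and the field of view is narrower; shapes near the original edges may be partly or wholly outside the frame — a crop-and-rescale.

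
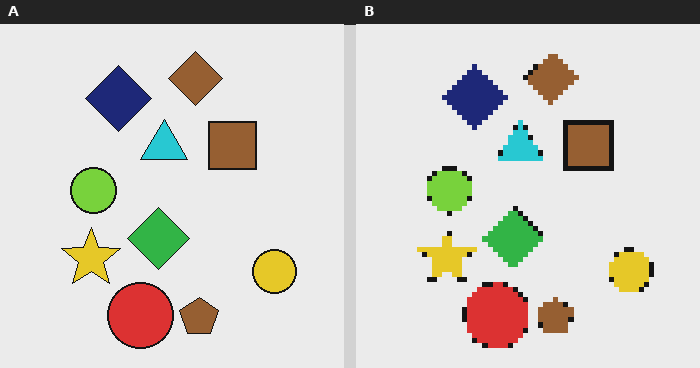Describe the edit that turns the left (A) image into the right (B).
Mildly pixelated.

Shapes are reduced to large square blocks; fine edges and outlines are lost — a downscale-then-upscale (mosaic) effect.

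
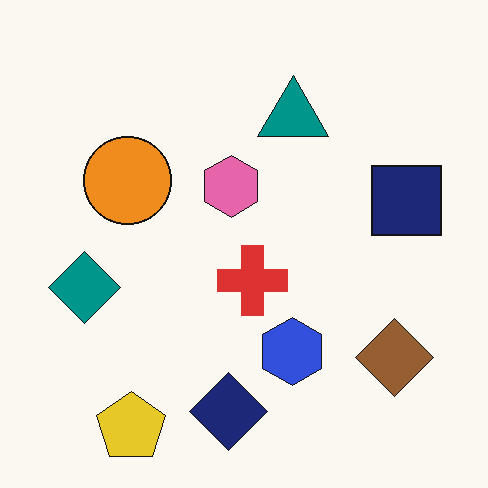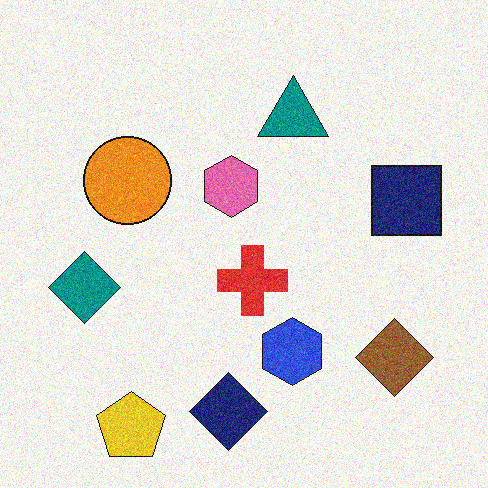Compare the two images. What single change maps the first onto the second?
This is the original image degraded with visible gaussian noise.

Random speckle covers the whole image, including the flat background.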